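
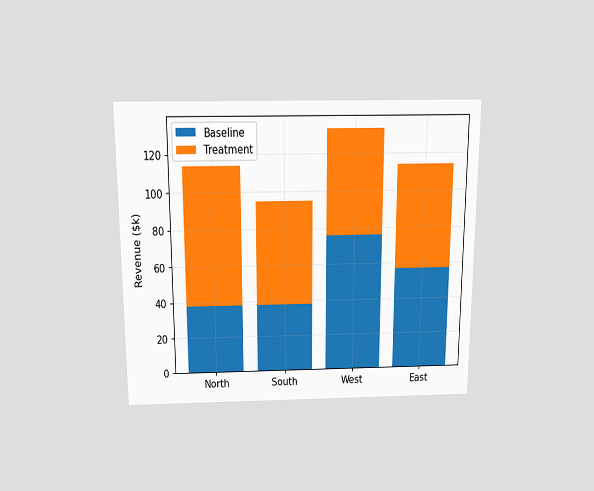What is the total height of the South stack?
$95k

The chart is viewed slightly from above. The South stack's top reaches $95k on the y-axis.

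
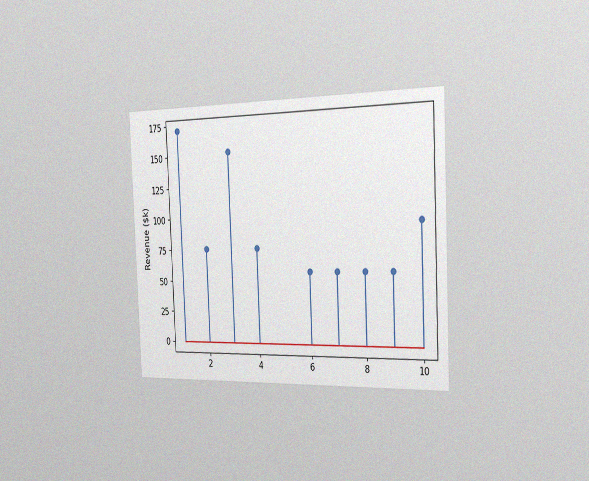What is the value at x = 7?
$57k

The chart is tilted about 2° counter-clockwise and viewed slightly from the right, with some photo noise. The stem at x=7 reaches $57k.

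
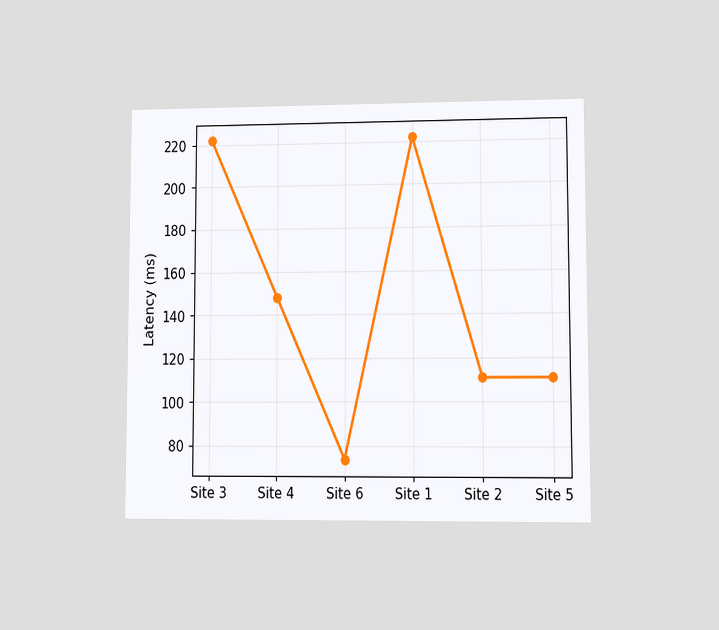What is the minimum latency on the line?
74ms

The chart is viewed at a slight angle. The lowest point is at Site 6, and reading across to the y-axis gives 74ms.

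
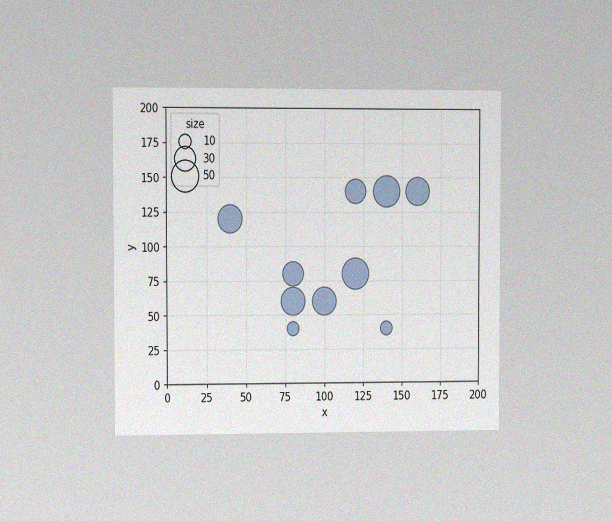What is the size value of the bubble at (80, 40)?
The chart is viewed at a slight angle, with some photo noise. Matching the bubble at (80, 40) against the size legend gives 10.

10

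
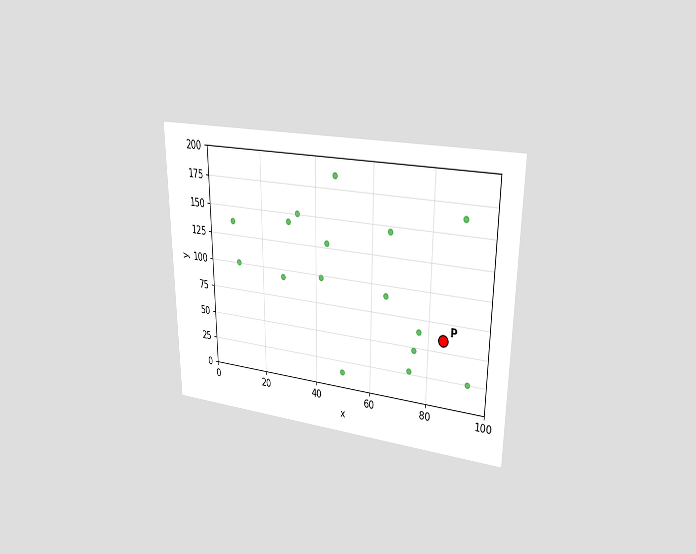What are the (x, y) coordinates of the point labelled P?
The chart is viewed at a slight angle. Following the gridlines from P to each axis, P sits at (85, 60).

(85, 60)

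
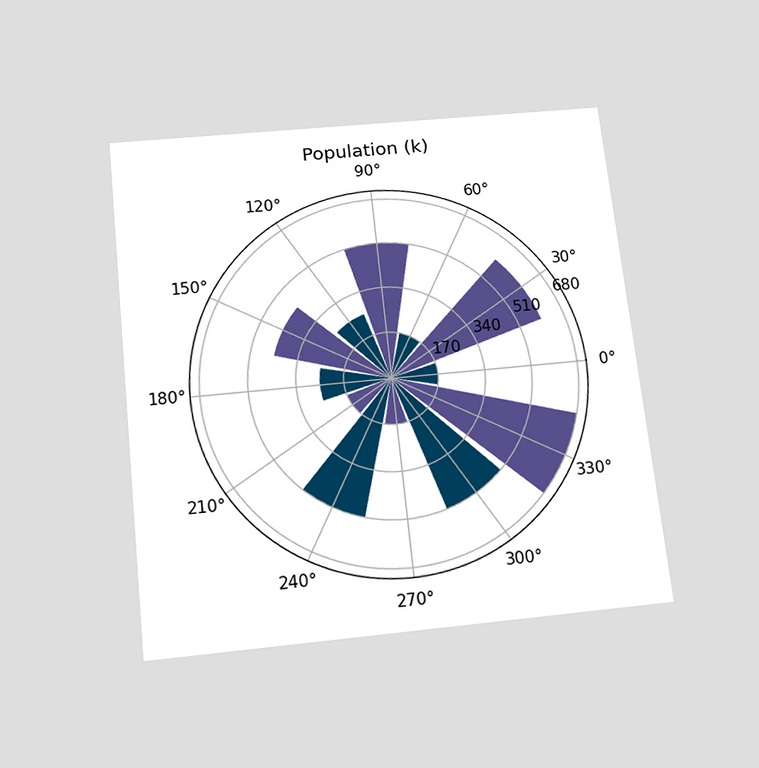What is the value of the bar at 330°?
680k

The chart is tilted about 6° counter-clockwise and viewed slightly from below. The bar at 330° reaches 680k on the radial axis.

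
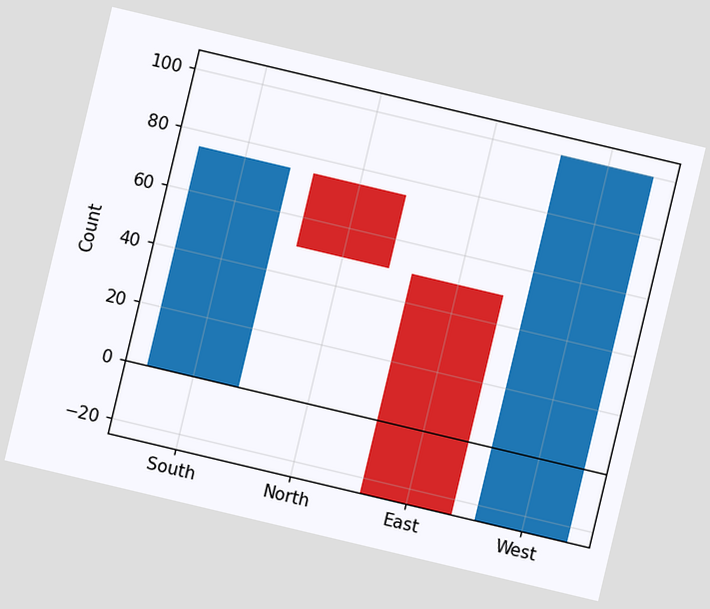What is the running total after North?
50

The chart is tilted about 13° clockwise. After North the running total reaches 50.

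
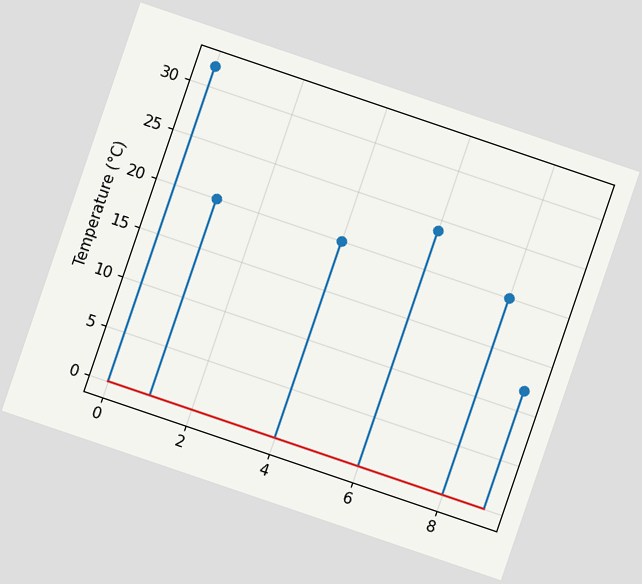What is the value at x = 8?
20°C

The chart is tilted about 19° clockwise. The stem at x=8 reaches 20°C.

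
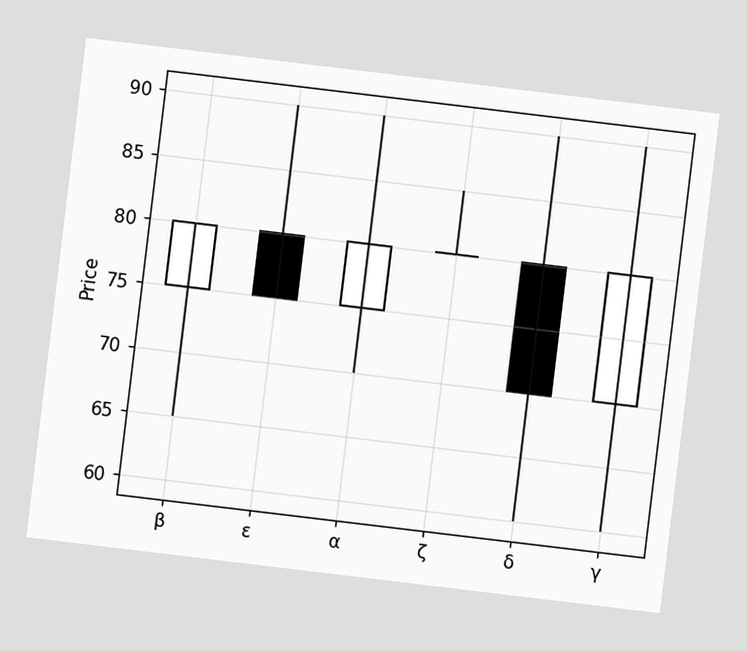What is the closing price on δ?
The chart is tilted about 7° clockwise. The δ candle closes at 70.

70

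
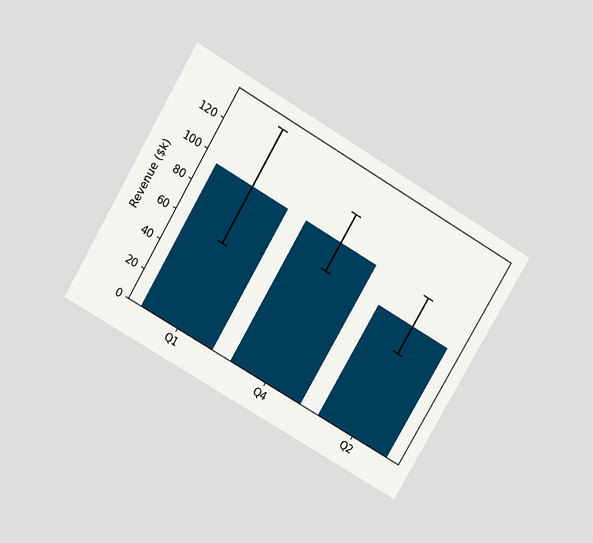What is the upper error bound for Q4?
The chart is tilted about 30° clockwise and viewed slightly from above. The Q4 bar's upper whisker reaches $114k.

$114k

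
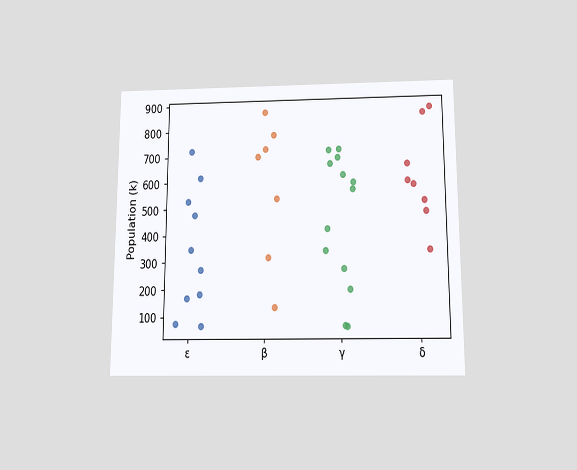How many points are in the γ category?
The chart is viewed slightly from below. Counting the markers in the γ column gives 13.

13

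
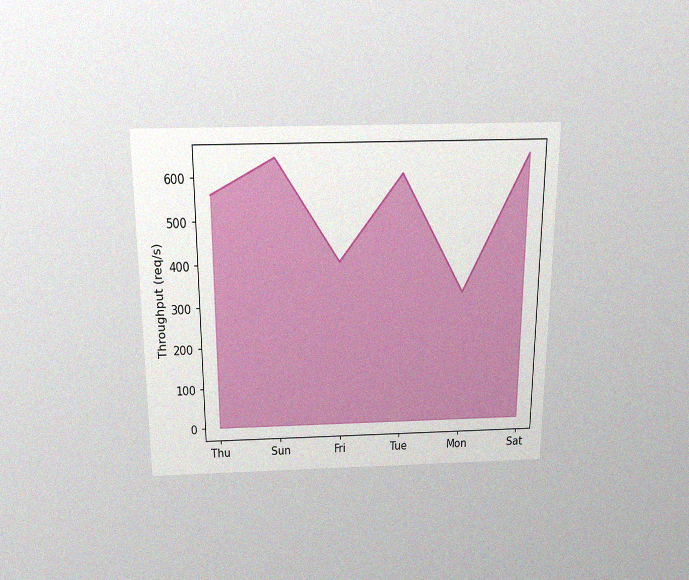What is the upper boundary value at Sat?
The chart is viewed slightly from above, with some photo noise. At Sat the upper boundary is at 640req/s.

640req/s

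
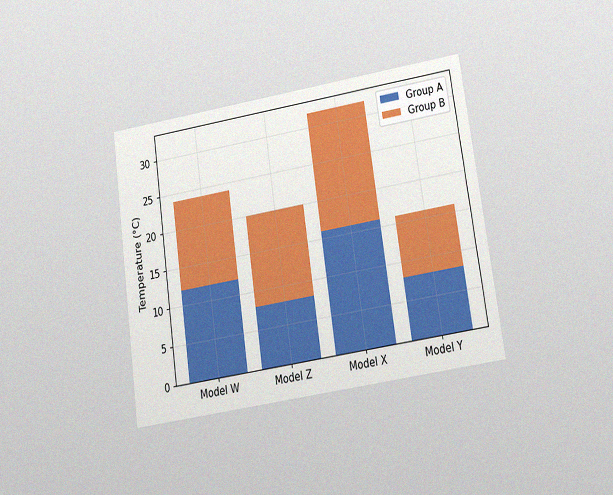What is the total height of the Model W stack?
The chart is tilted about 8° counter-clockwise and viewed at a slight angle, with some photo noise. The Model W stack's top reaches 24°C on the y-axis.

24°C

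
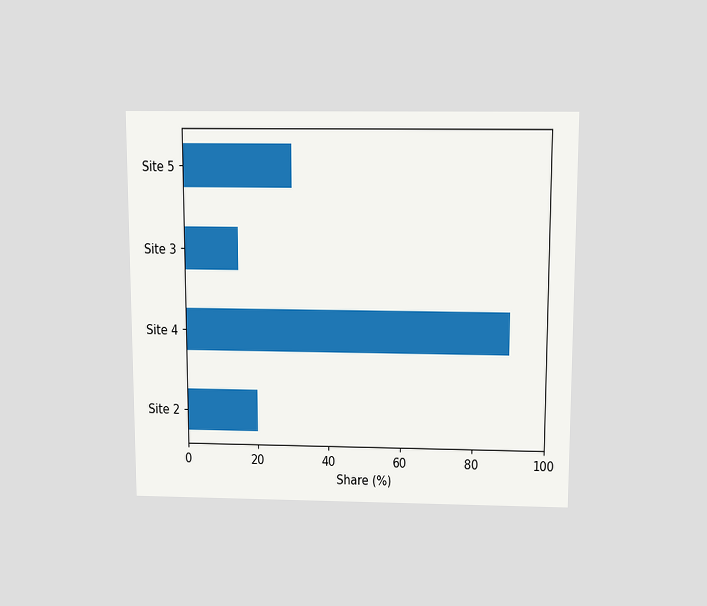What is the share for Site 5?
30%

The chart is viewed slightly from above. Reading along the chart's x-axis, the Site 5 bar reaches 30%.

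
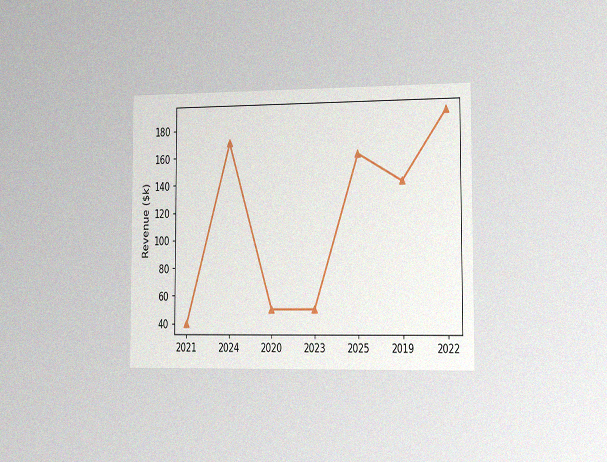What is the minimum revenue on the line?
The chart is viewed slightly from the right, with some photo noise. The lowest point is at 2021, and reading across to the y-axis gives $40k.

$40k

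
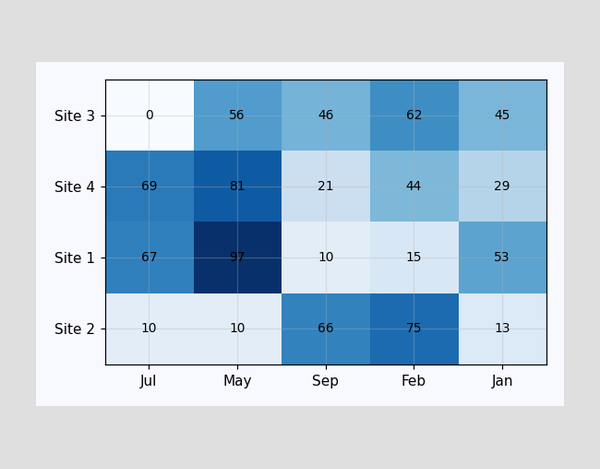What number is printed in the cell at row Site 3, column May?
The (Site 3, May) cell reads 56.

56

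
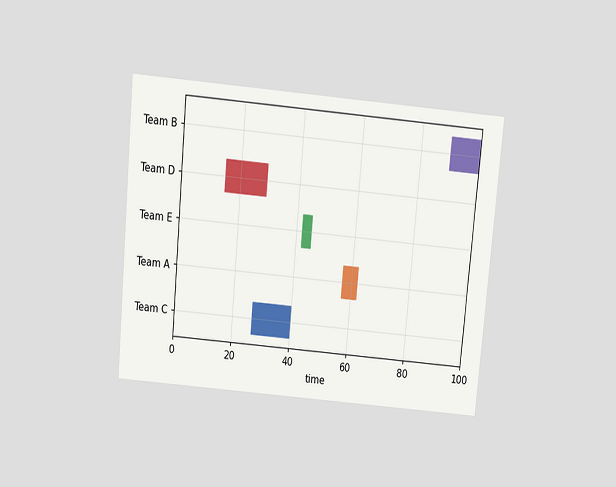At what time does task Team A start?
57

The chart is tilted about 5° clockwise and viewed slightly from above. The Team A bar begins at t=57.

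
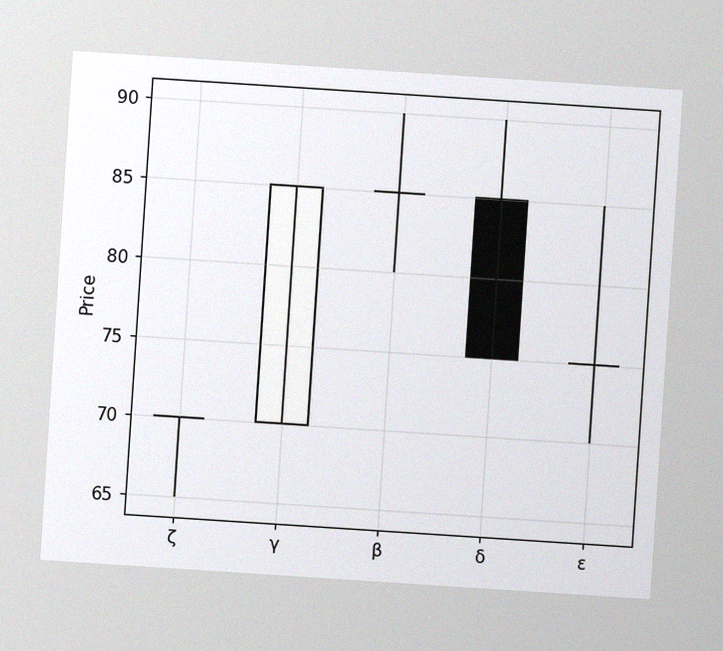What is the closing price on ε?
75

The chart is tilted about 4° clockwise, with some photo noise. The ε candle closes at 75.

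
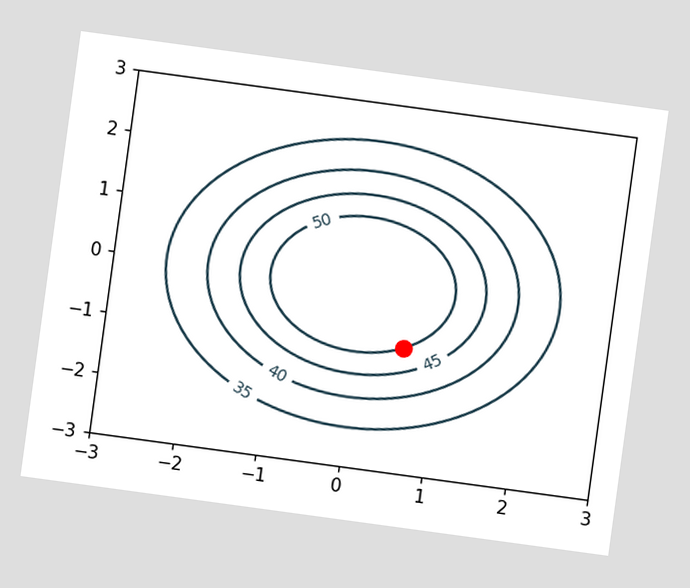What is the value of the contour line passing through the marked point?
The chart is tilted about 8° clockwise. The marked point sits on the contour labelled 50.

50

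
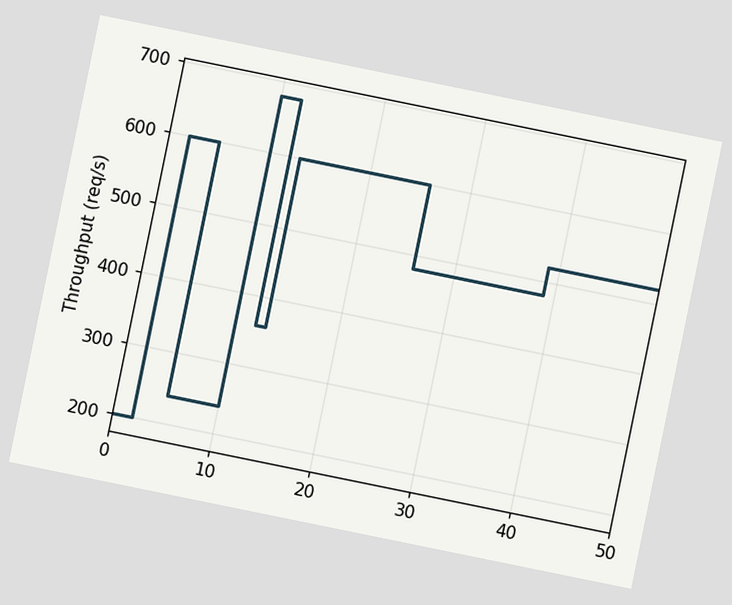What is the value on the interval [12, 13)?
The chart is tilted about 12° clockwise. On [12, 13) the step sits at 360req/s.

360req/s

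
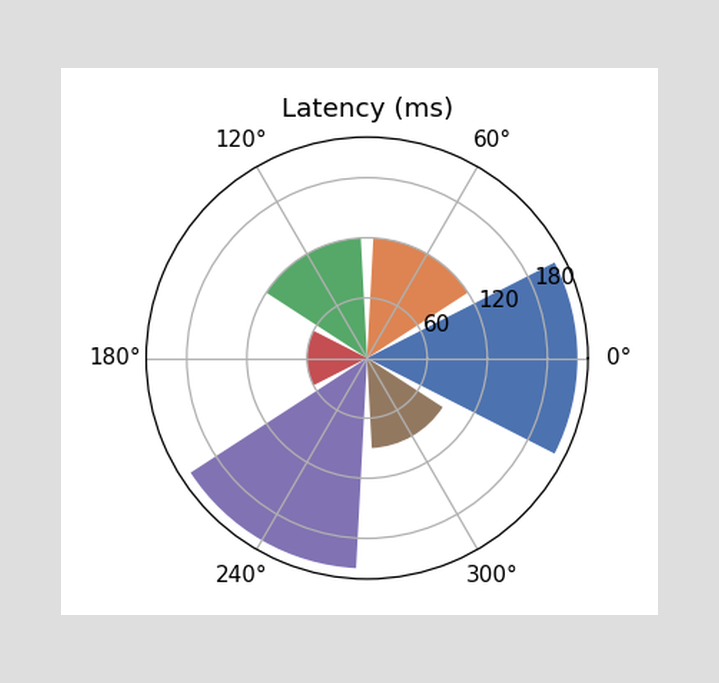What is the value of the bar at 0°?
The bar at 0° reaches 210ms on the radial axis.

210ms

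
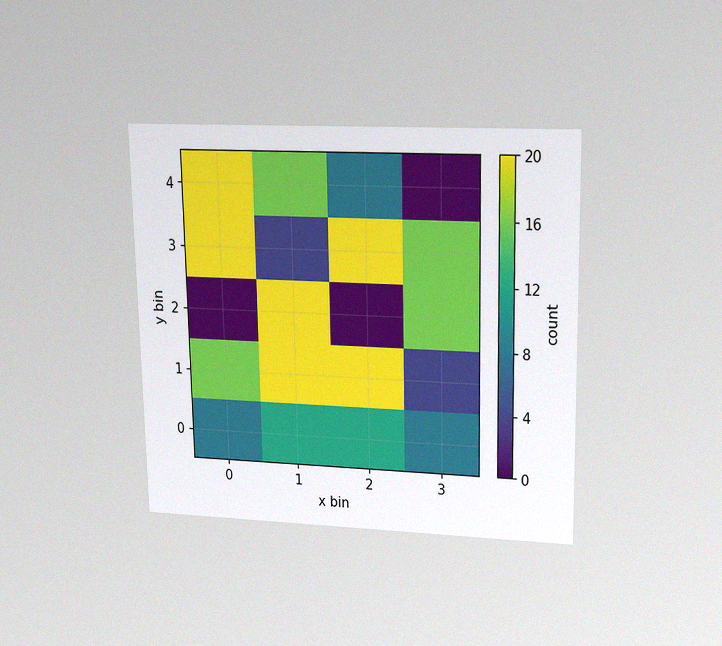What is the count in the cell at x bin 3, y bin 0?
8

The chart is viewed at a slight angle, with some photo noise. Matching the cell (3, 0) against the colorbar gives 8.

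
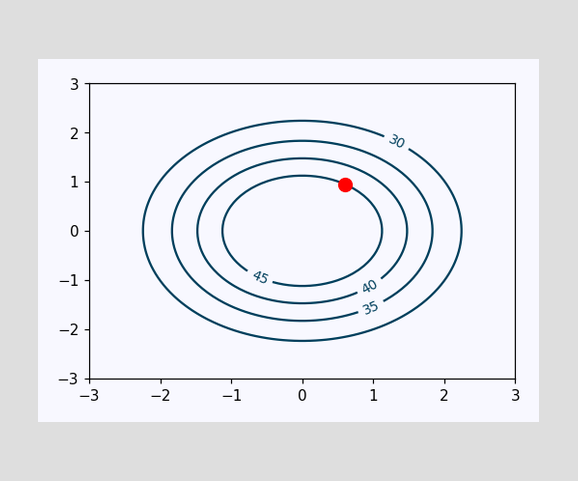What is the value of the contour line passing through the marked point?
The marked point sits on the contour labelled 45.

45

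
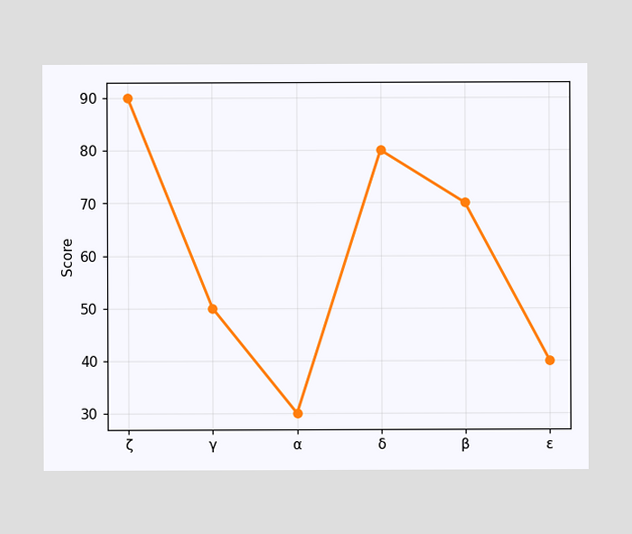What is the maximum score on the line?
90

The highest point is at ζ, and reading across to the y-axis gives 90.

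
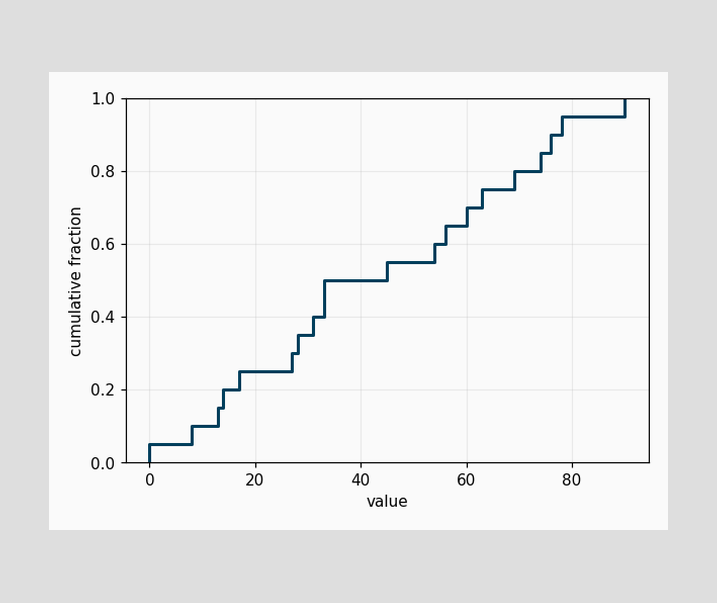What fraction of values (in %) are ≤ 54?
60%

At x=54 the ECDF step is at 60%.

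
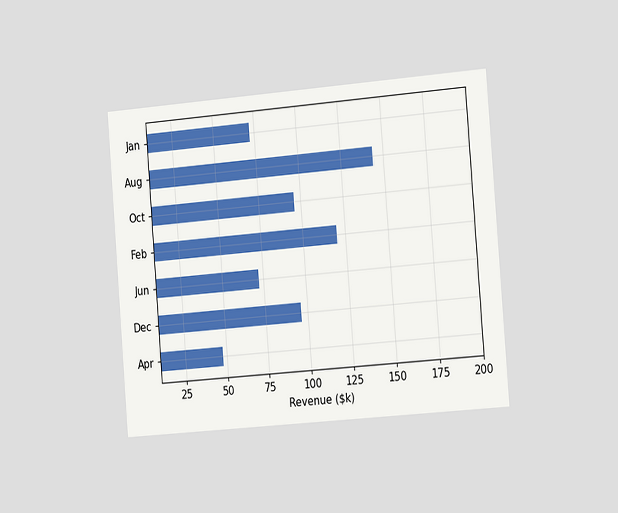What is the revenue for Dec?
$96k

The chart is tilted about 5° counter-clockwise and viewed slightly from the right. Reading along the chart's x-axis, the Dec bar reaches $96k.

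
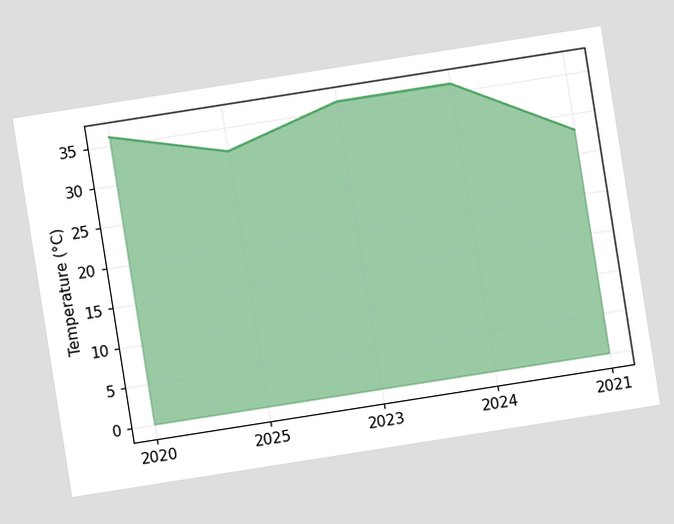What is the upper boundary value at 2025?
The chart is tilted about 9° counter-clockwise. At 2025 the upper boundary is at 32°C.

32°C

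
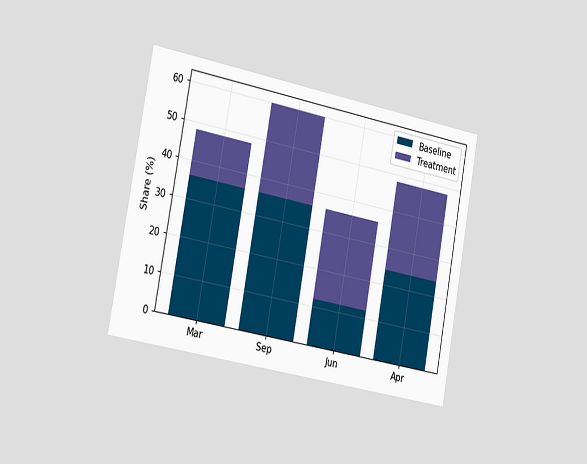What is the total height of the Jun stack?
36%

The chart is tilted about 10° clockwise and viewed slightly from the left. The Jun stack's top reaches 36% on the y-axis.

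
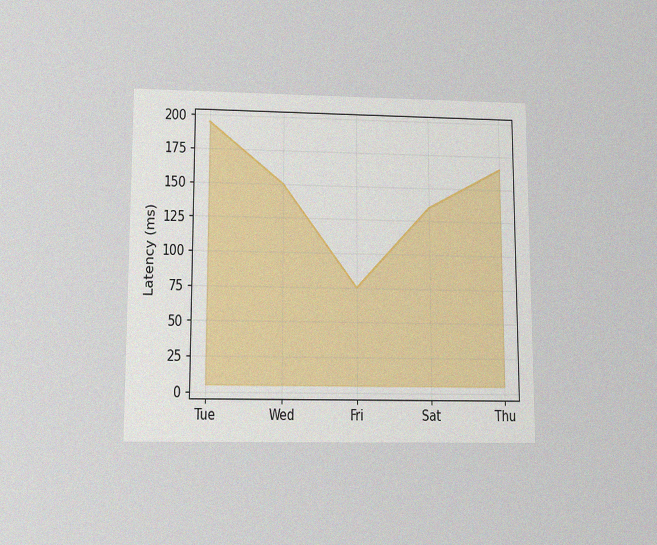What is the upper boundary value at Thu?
165ms

The chart is viewed slightly from below, with some photo noise. At Thu the upper boundary is at 165ms.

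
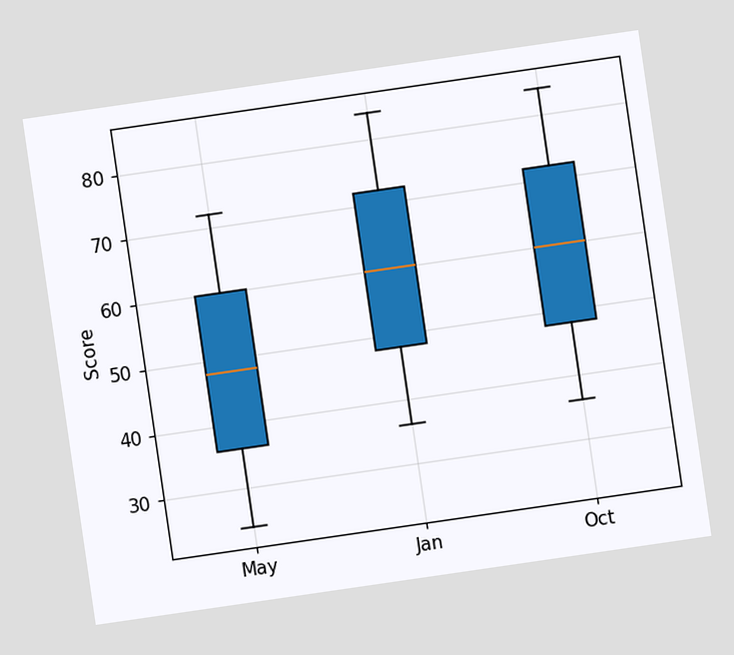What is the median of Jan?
The chart is tilted about 8° counter-clockwise. The median line in the Jan box sits at 60.

60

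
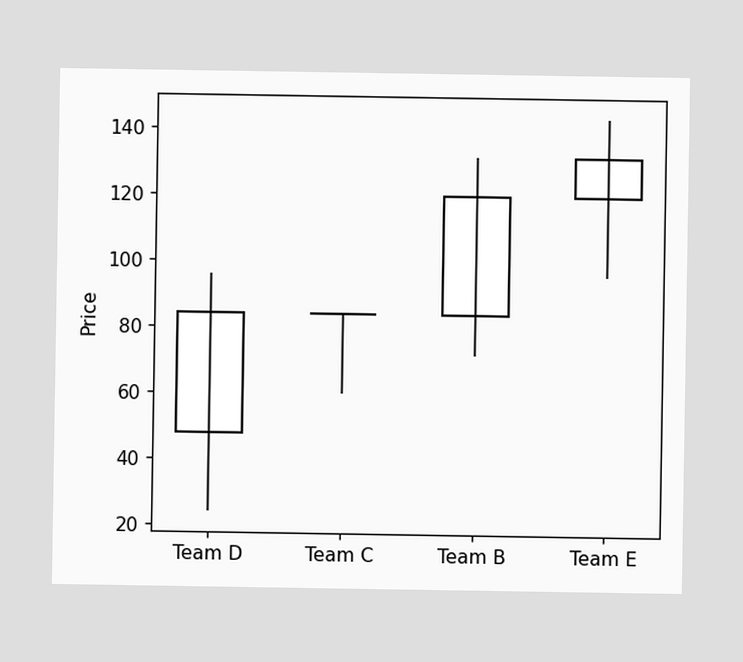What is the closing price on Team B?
120

The Team B candle closes at 120.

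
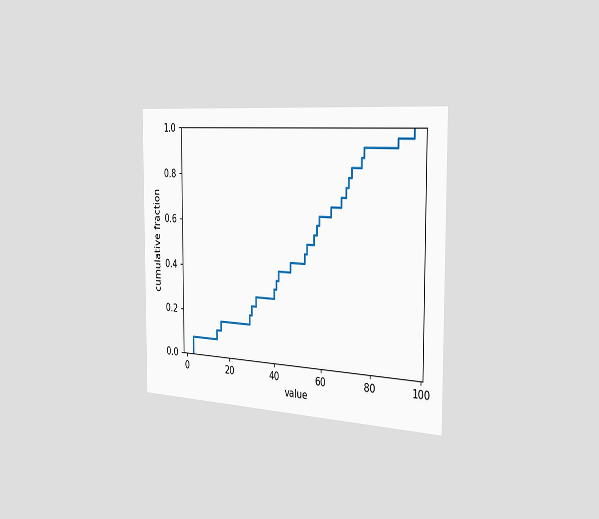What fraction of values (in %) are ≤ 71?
80%

The chart is viewed slightly from the right. At x=71 the ECDF step is at 80%.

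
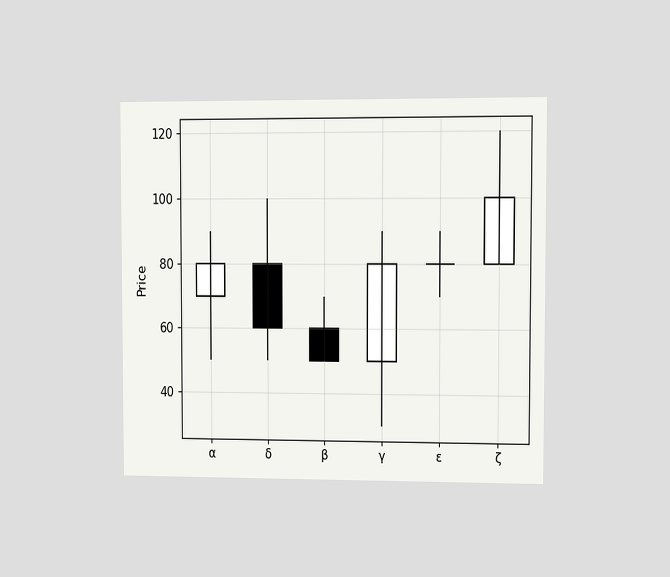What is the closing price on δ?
60

The chart is viewed at a slight angle. The δ candle closes at 60.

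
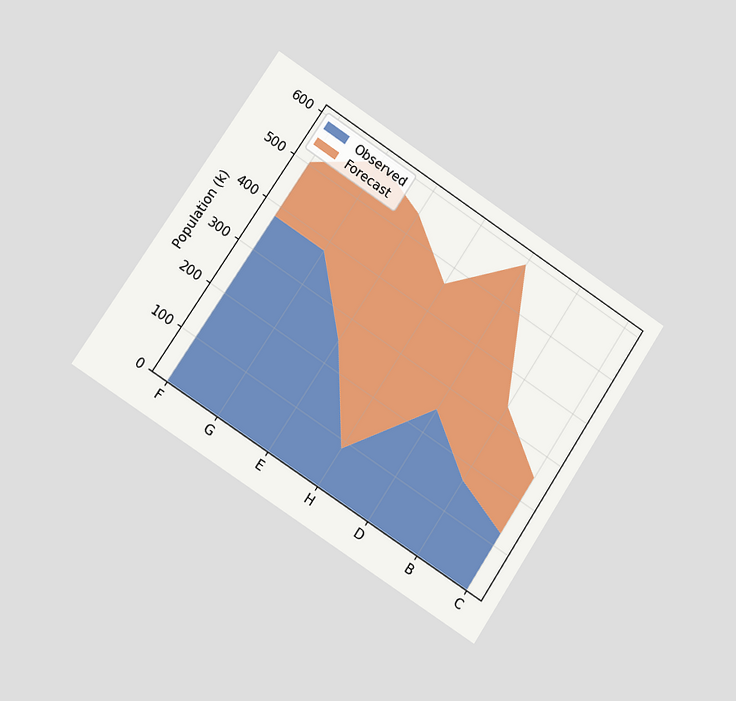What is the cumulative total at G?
588k

The chart is tilted about 33° clockwise and viewed at a slight angle. The stacked total at G reaches 588k.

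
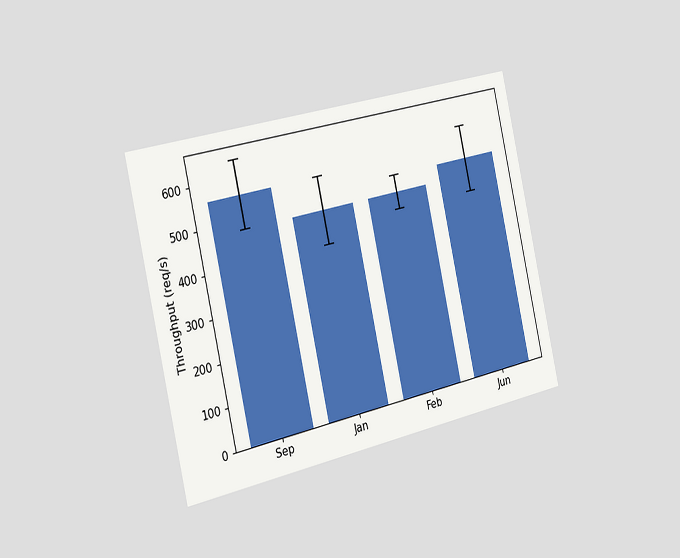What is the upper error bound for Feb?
520req/s

The chart is tilted about 13° counter-clockwise and viewed slightly from the left. The Feb bar's upper whisker reaches 520req/s.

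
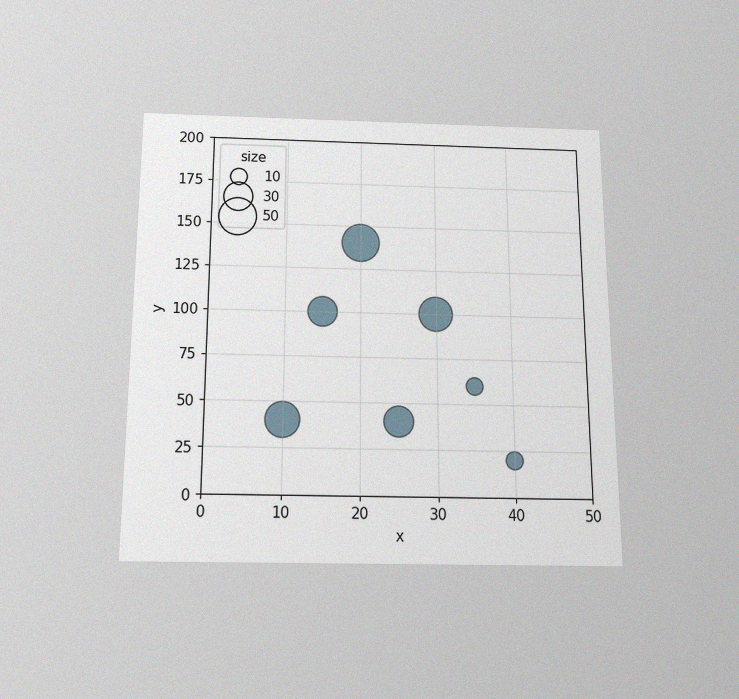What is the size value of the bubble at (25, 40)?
The chart is viewed slightly from below, with some photo noise. Matching the bubble at (25, 40) against the size legend gives 30.

30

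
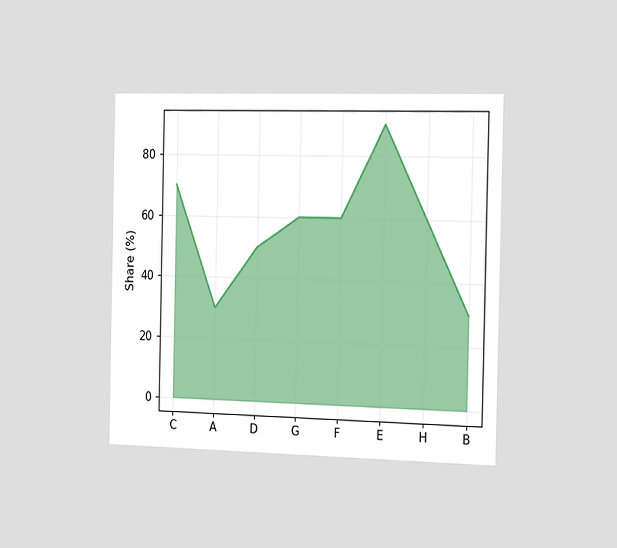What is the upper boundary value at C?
The chart is viewed slightly from the right. At C the upper boundary is at 70%.

70%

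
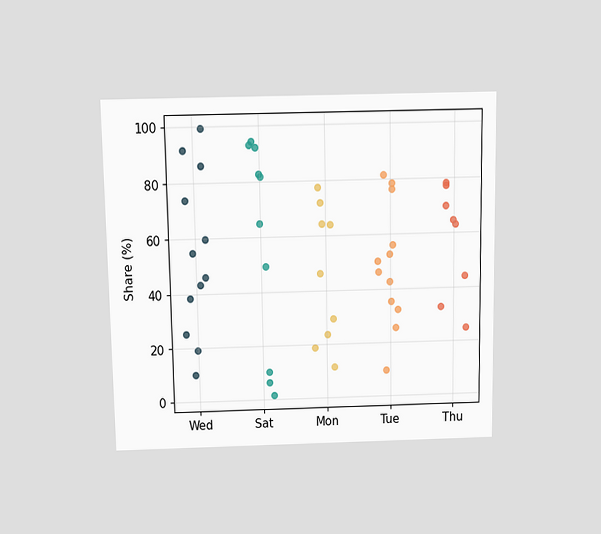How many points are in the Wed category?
The chart is viewed slightly from above. Counting the markers in the Wed column gives 12.

12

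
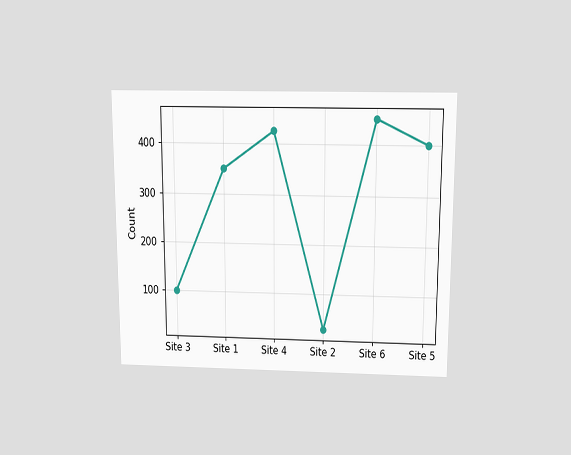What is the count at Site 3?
The chart is viewed slightly from above. At Site 3, the line is at 100.

100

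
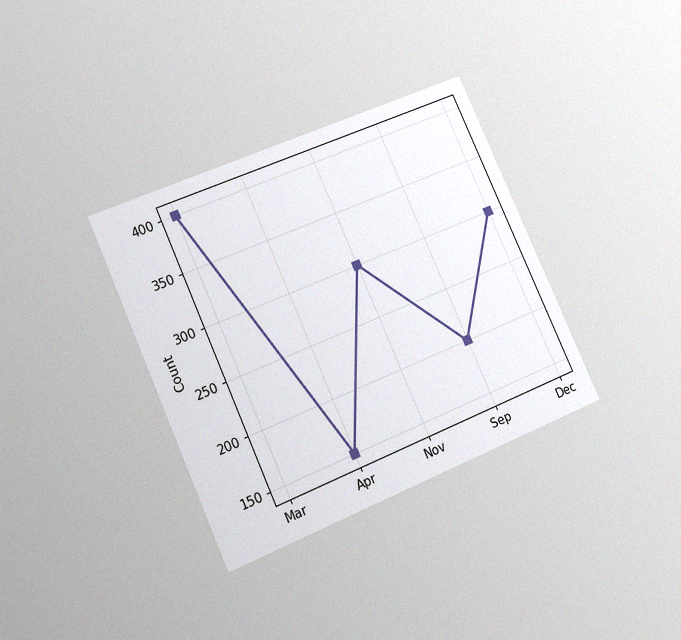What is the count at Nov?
300

The chart is tilted about 24° counter-clockwise and viewed at a slight angle, with some photo noise. At Nov, the line is at 300.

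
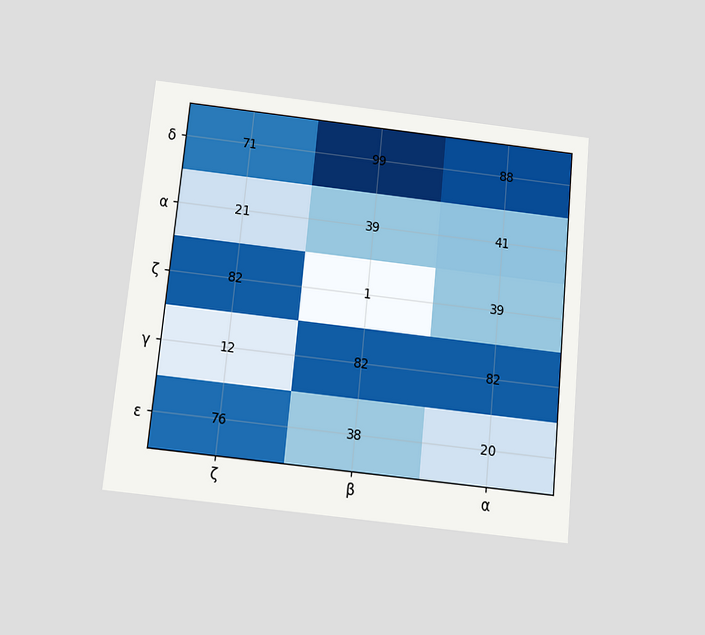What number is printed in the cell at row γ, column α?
The chart is tilted about 6° clockwise and viewed slightly from below. The (γ, α) cell reads 82.

82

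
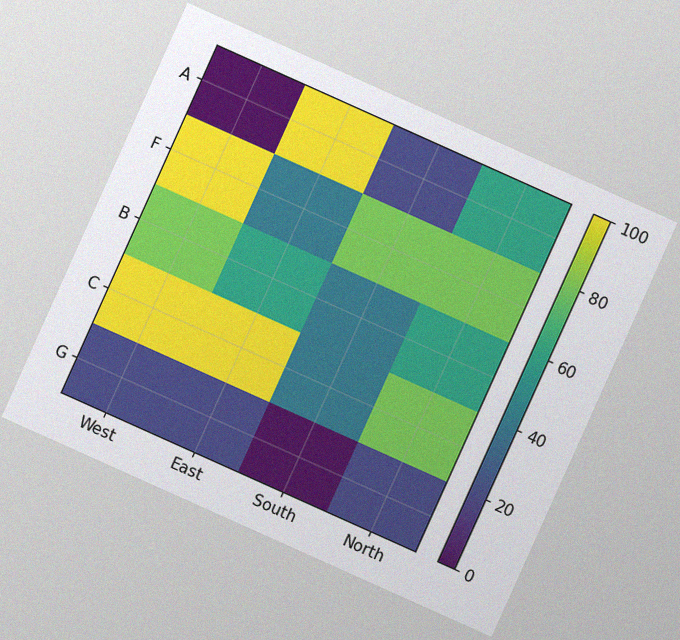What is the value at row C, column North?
80

The chart is tilted about 24° clockwise, with some photo noise. Matching cell (C, North) against the colorbar gives 80.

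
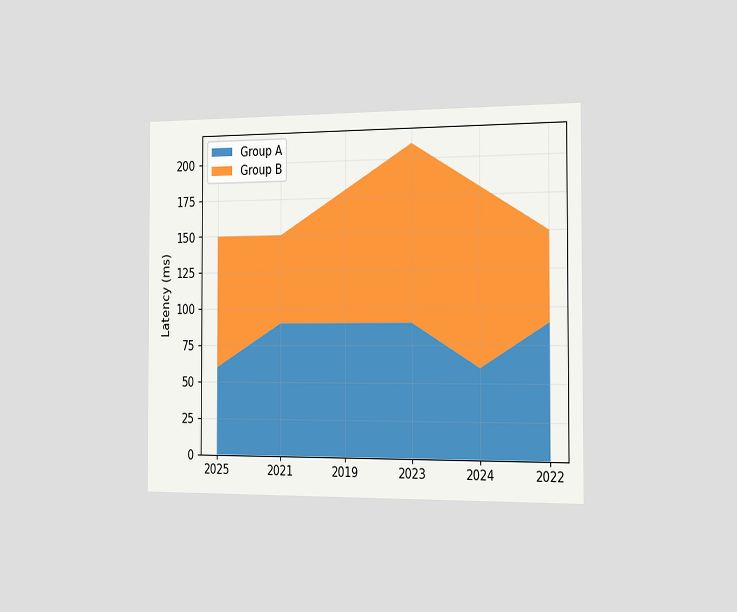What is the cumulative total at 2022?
The chart is viewed slightly from the right. The stacked total at 2022 reaches 150ms.

150ms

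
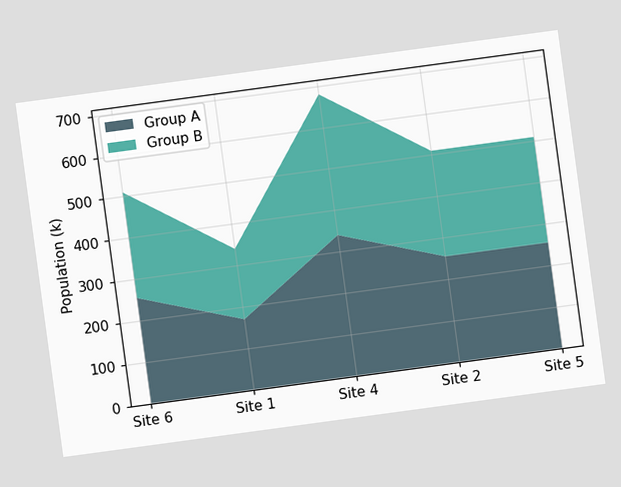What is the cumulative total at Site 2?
510k

The chart is tilted about 8° counter-clockwise. The stacked total at Site 2 reaches 510k.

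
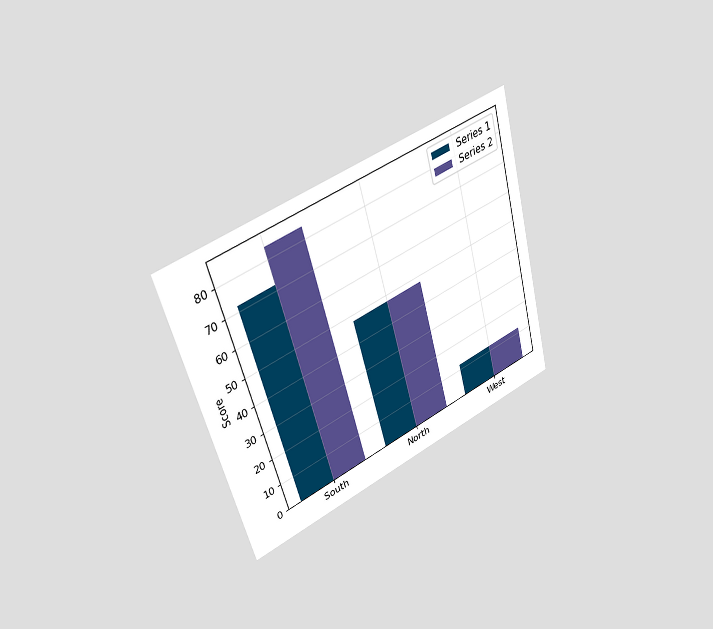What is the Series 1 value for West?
12

The chart is tilted about 16° counter-clockwise and viewed slightly from the left. The Series 1 bar at West reaches 12 on the y-axis.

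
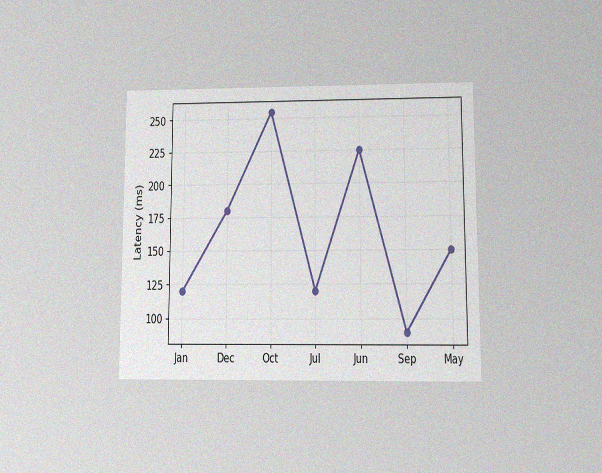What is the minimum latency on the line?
90ms

The chart is viewed at a slight angle, with some photo noise. The lowest point is at Sep, and reading across to the y-axis gives 90ms.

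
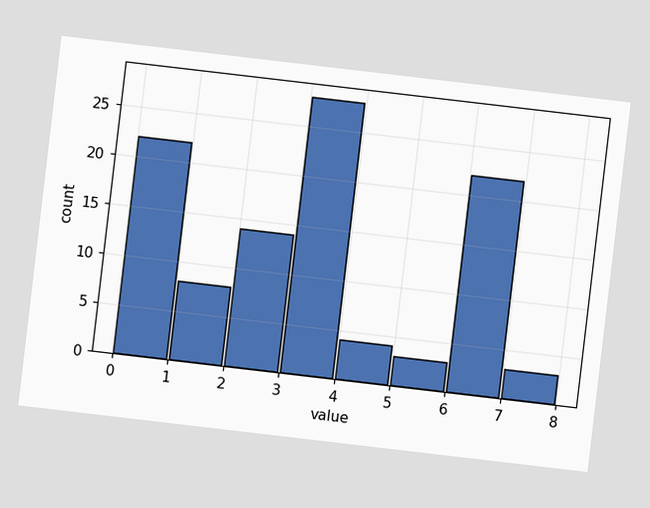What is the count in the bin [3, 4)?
28

The chart is tilted about 7° clockwise. The [3, 4) bin has height 28.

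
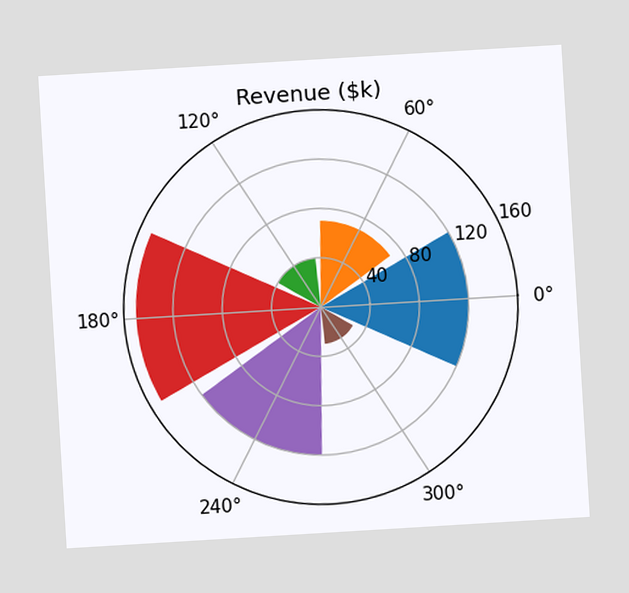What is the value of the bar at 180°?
The chart is tilted about 3° counter-clockwise. The bar at 180° reaches $150k on the radial axis.

$150k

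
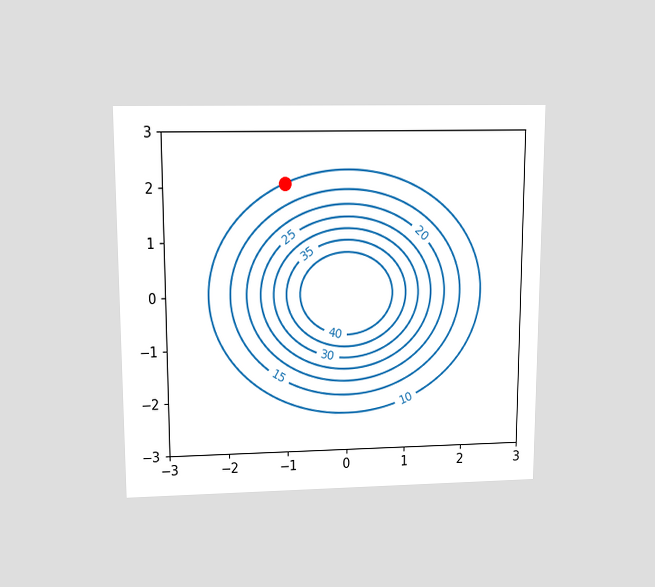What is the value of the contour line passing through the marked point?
The chart is viewed slightly from above. The marked point sits on the contour labelled 10.

10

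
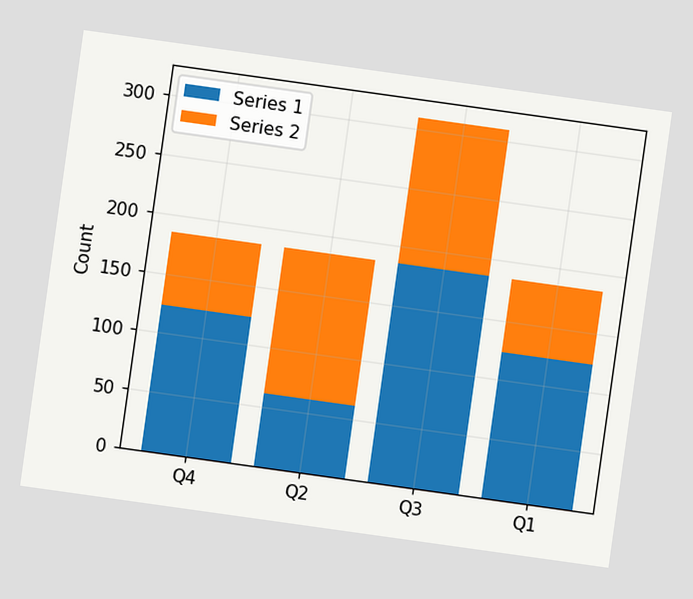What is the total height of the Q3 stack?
The chart is tilted about 8° clockwise. The Q3 stack's top reaches 310 on the y-axis.

310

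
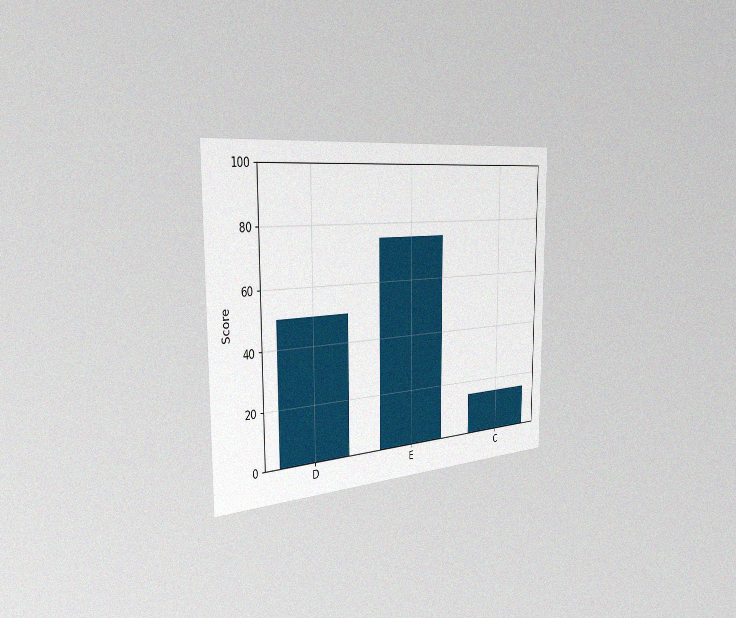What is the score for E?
The chart is viewed slightly from the left, with some photo noise. Reading along the chart's y-axis, the E bar reaches 75.

75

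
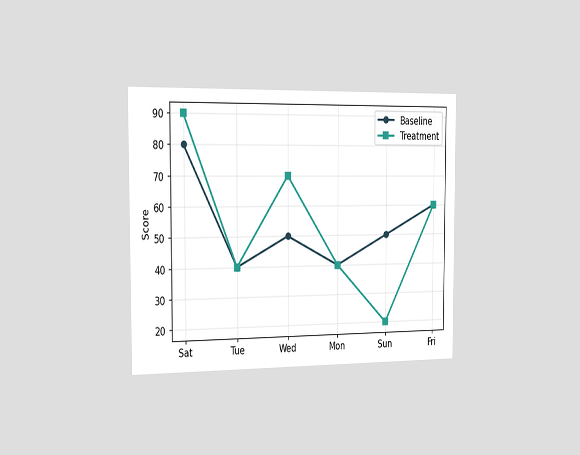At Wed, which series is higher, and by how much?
The chart is viewed slightly from the left. At Wed, Treatment sits above the other line by 20.

Treatment, by 20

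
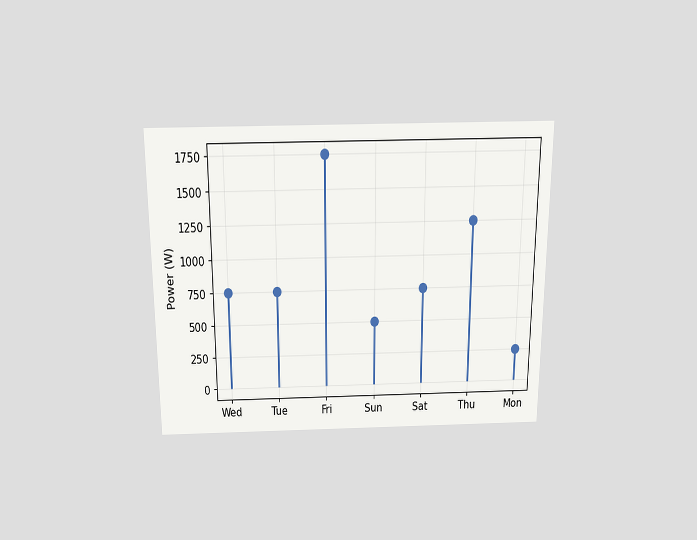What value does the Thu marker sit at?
1250W

The chart is viewed slightly from above. The Thu marker sits at 1250W.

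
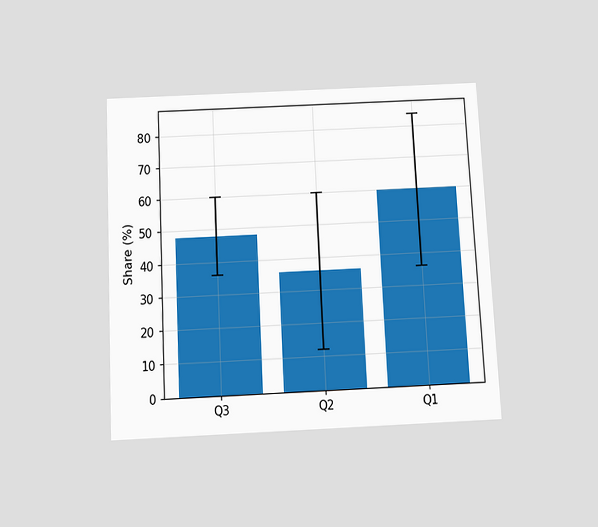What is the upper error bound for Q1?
84%

The chart is tilted about 3° counter-clockwise and viewed slightly from below. The Q1 bar's upper whisker reaches 84%.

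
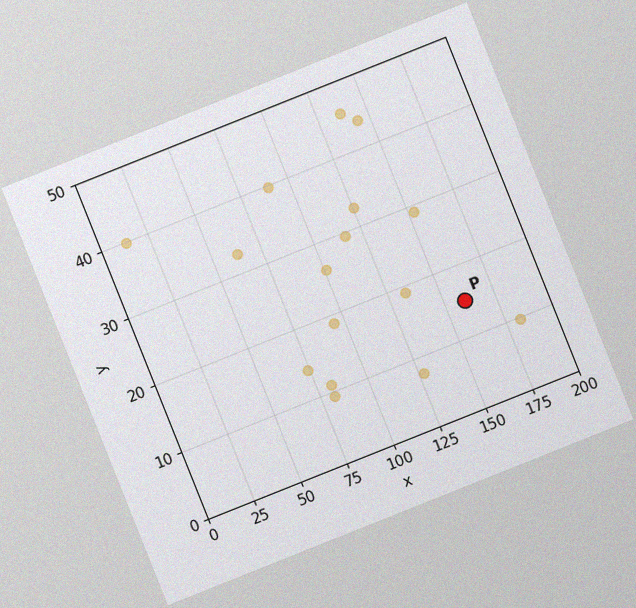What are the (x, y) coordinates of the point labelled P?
(160, 15)

The chart is tilted about 22° counter-clockwise, with some photo noise. Following the gridlines from P to each axis, P sits at (160, 15).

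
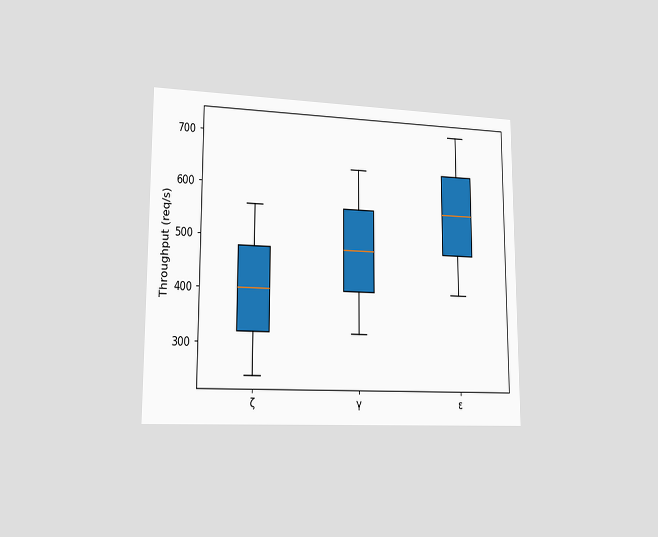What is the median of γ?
480req/s

The chart is viewed slightly from the left. The median line in the γ box sits at 480req/s.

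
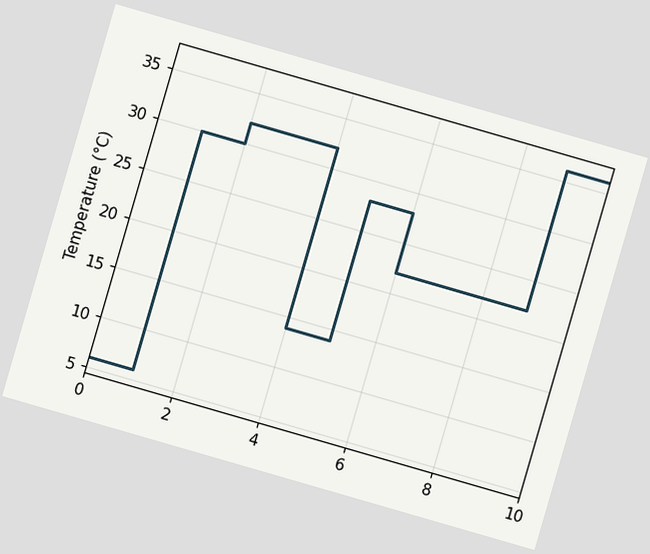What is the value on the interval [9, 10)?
The chart is tilted about 16° clockwise. On [9, 10) the step sits at 36°C.

36°C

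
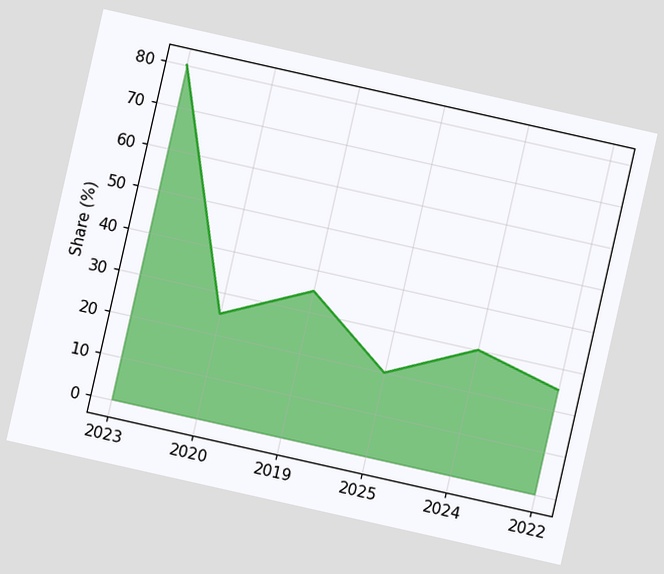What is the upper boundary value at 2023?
80%

The chart is tilted about 13° clockwise. At 2023 the upper boundary is at 80%.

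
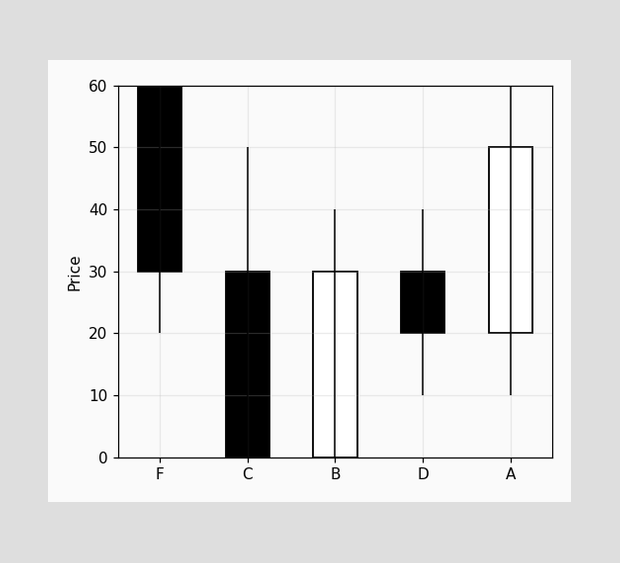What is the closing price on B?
30

The B candle closes at 30.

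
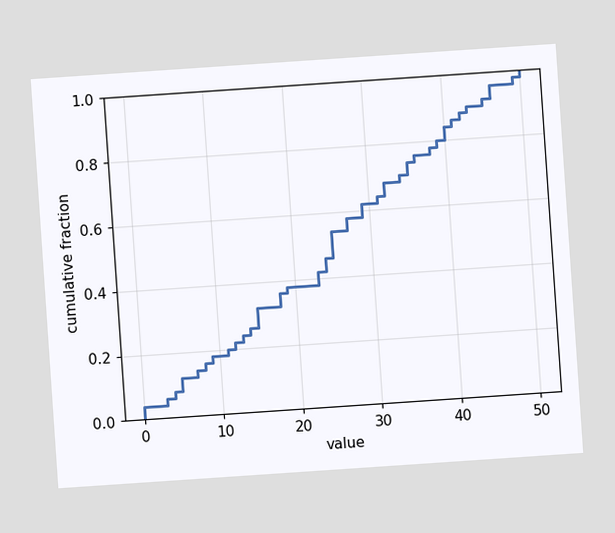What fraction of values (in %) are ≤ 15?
32%

The chart is tilted about 4° counter-clockwise. At x=15 the ECDF step is at 32%.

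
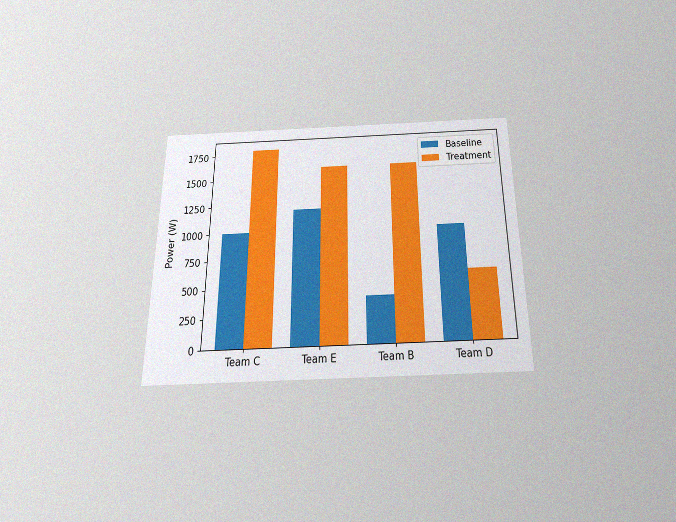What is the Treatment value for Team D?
The chart is viewed slightly from below, with some photo noise. The Treatment bar at Team D reaches 600W on the y-axis.

600W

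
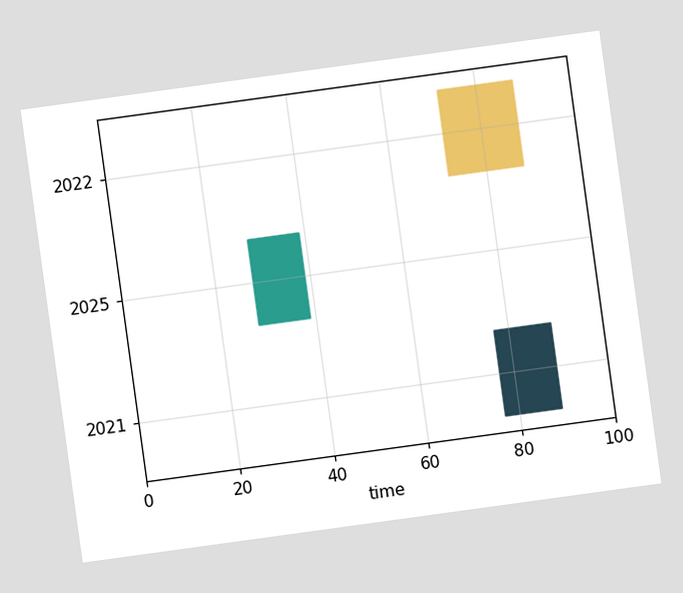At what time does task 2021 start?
The chart is tilted about 8° counter-clockwise. The 2021 bar begins at t=77.

77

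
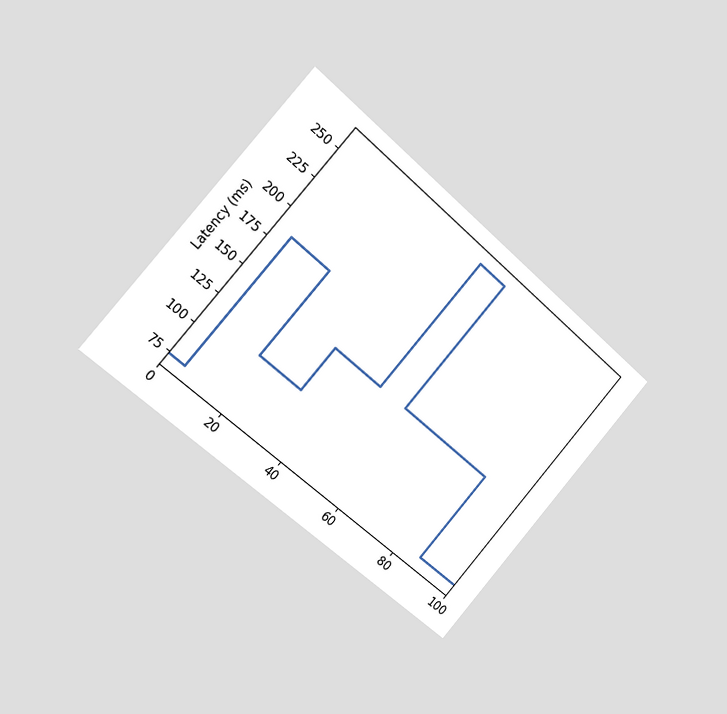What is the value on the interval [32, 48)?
The chart is tilted about 41° clockwise and viewed slightly from the left. On [32, 48) the step sits at 148ms.

148ms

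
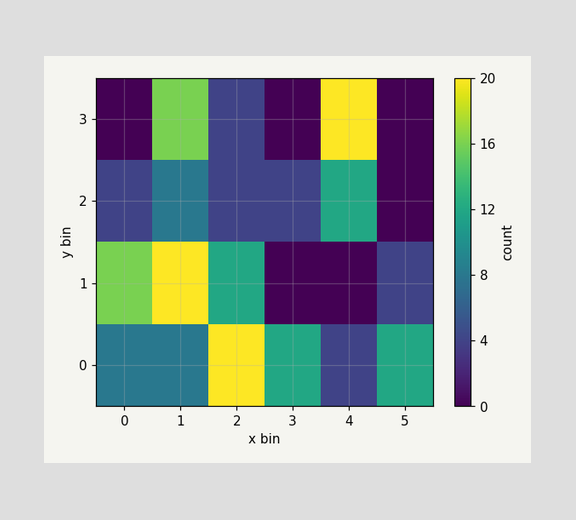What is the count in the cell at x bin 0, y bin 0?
8

Matching the cell (0, 0) against the colorbar gives 8.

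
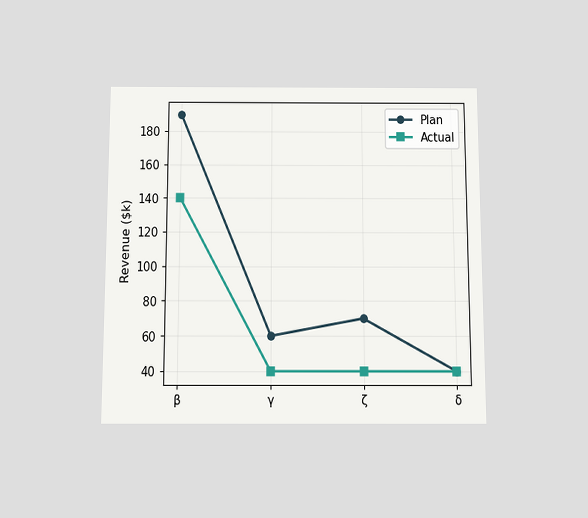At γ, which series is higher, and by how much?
Plan, by $20k

The chart is viewed slightly from below. At γ, Plan sits above the other line by $20k.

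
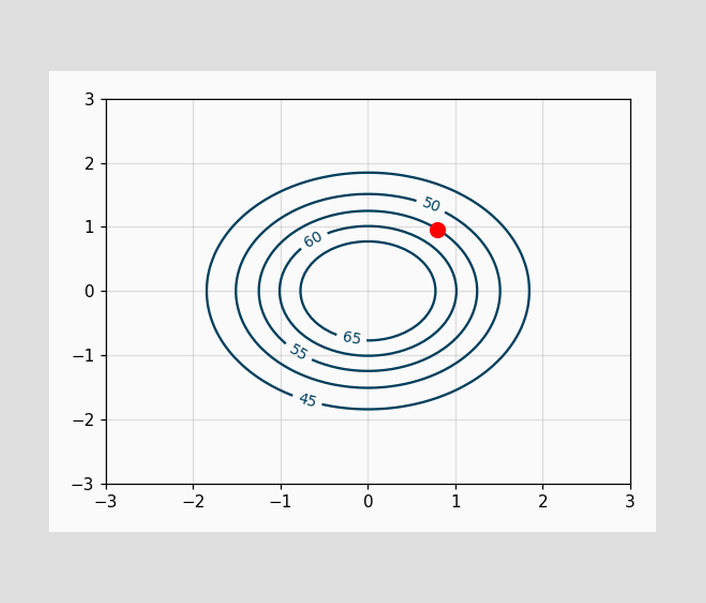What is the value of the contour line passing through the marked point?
55

The marked point sits on the contour labelled 55.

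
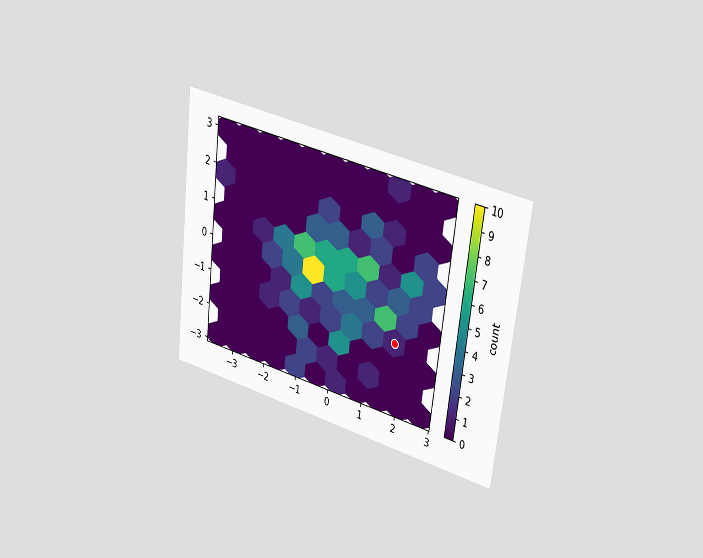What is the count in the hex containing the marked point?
The chart is tilted about 7° clockwise and viewed slightly from the right. The marked hex reads 1 on the colorbar.

1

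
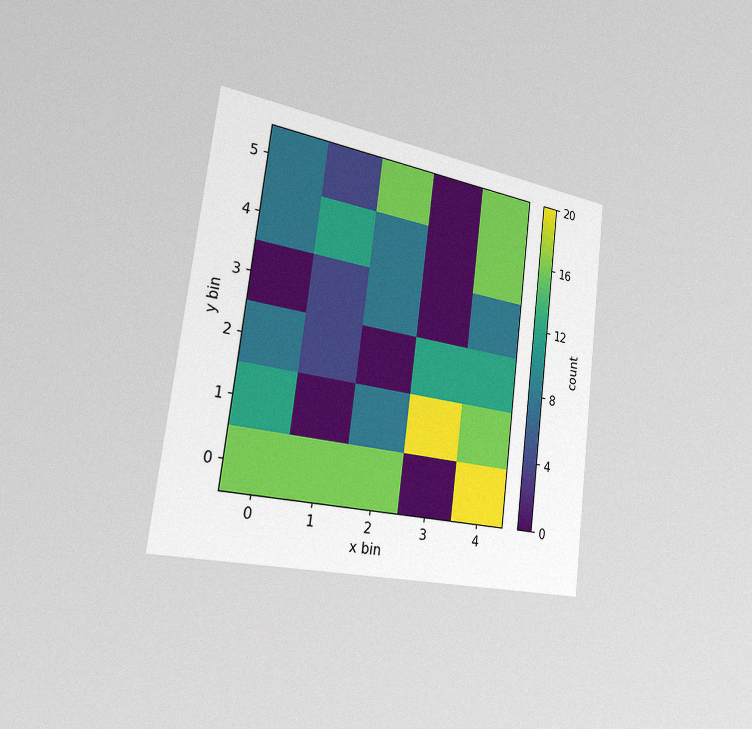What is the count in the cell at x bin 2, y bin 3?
8

The chart is tilted about 7° clockwise and viewed slightly from the left, with some photo noise. Matching the cell (2, 3) against the colorbar gives 8.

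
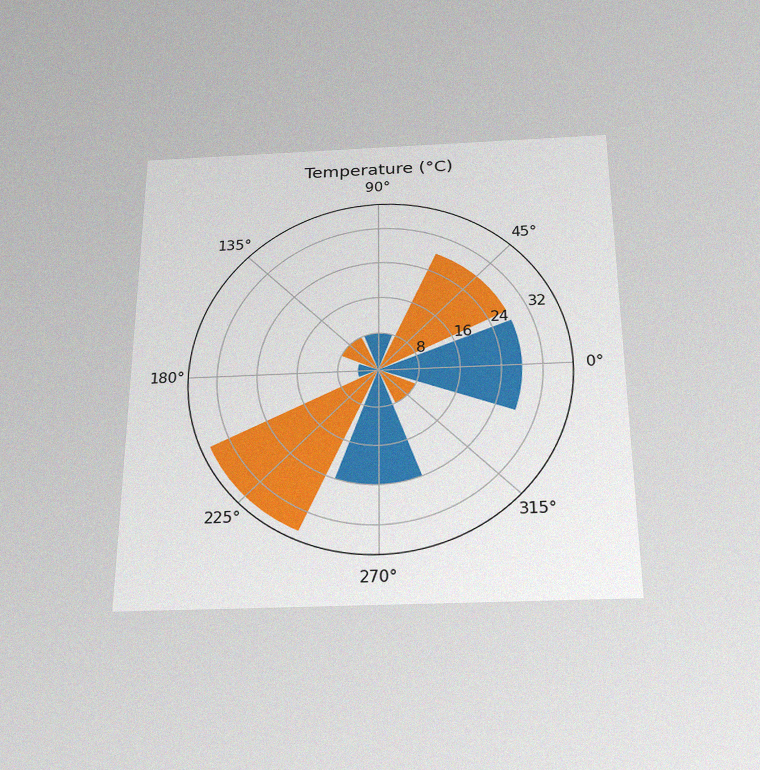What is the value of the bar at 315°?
The chart is viewed slightly from below, with some photo noise. The bar at 315° reaches 8°C on the radial axis.

8°C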